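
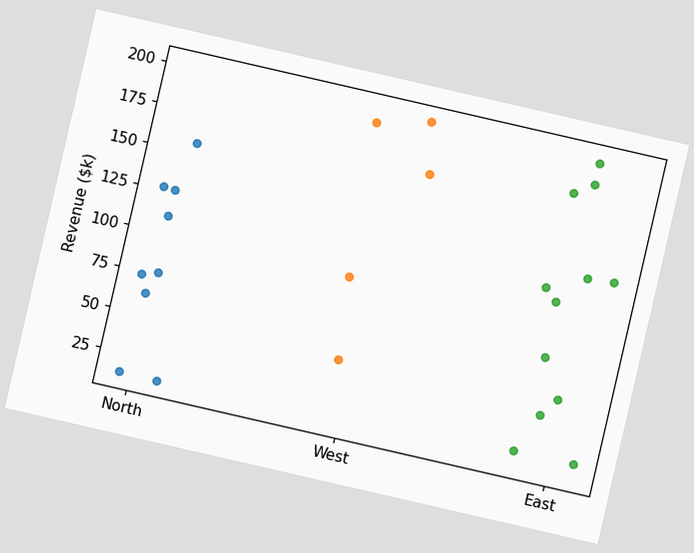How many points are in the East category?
12

The chart is tilted about 13° clockwise. Counting the markers in the East column gives 12.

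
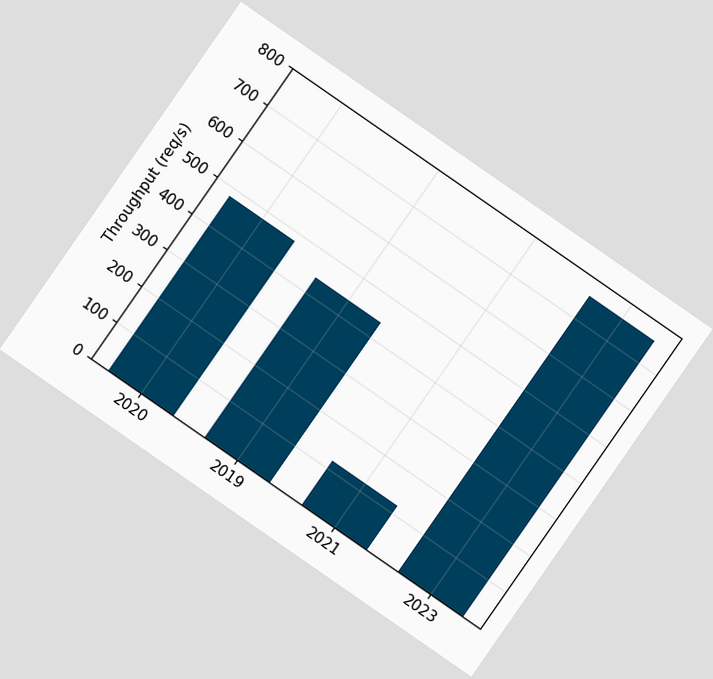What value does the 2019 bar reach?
The chart is tilted about 35° clockwise. Reading along the chart's y-axis, the 2019 bar reaches 440req/s.

440req/s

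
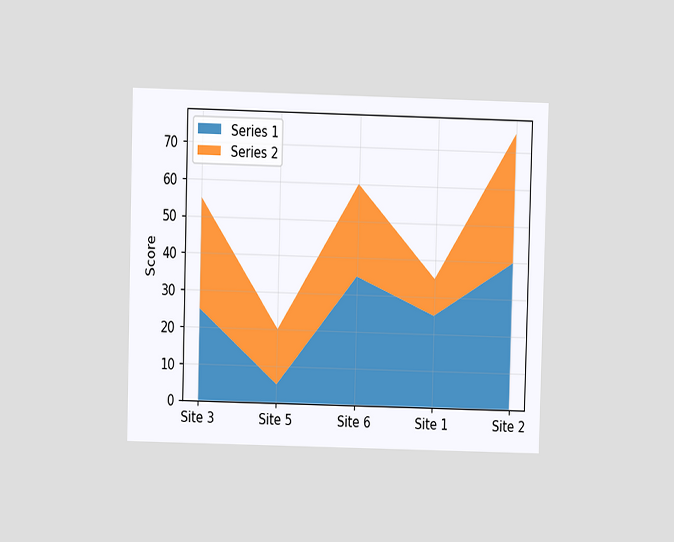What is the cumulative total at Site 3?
55

The chart is viewed at a slight angle. The stacked total at Site 3 reaches 55.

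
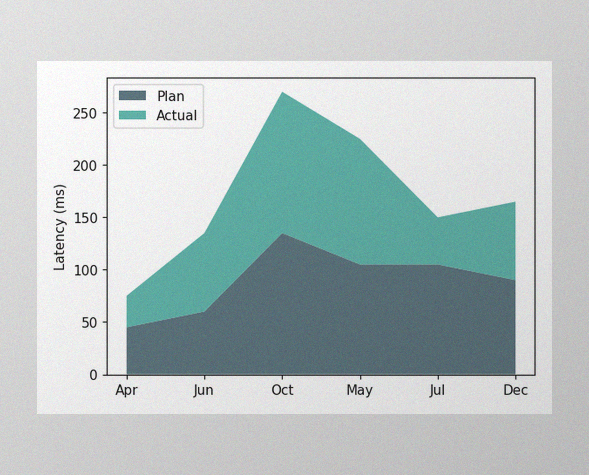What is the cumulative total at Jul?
The image has some photo noise and uneven lighting. The stacked total at Jul reaches 150ms.

150ms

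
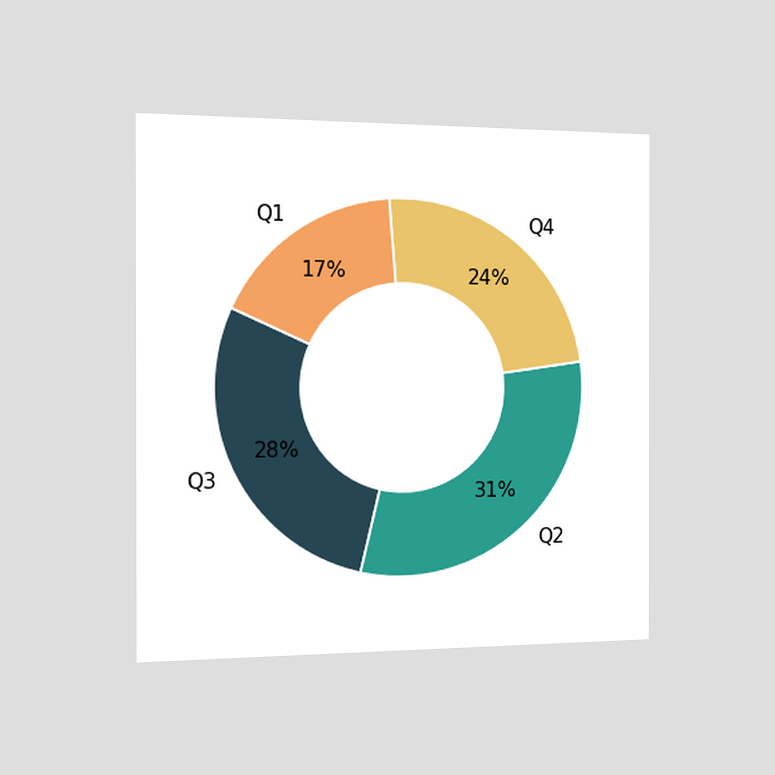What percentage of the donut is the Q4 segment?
24%

The chart is viewed slightly from the left. The Q4 segment takes up 24% of the ring.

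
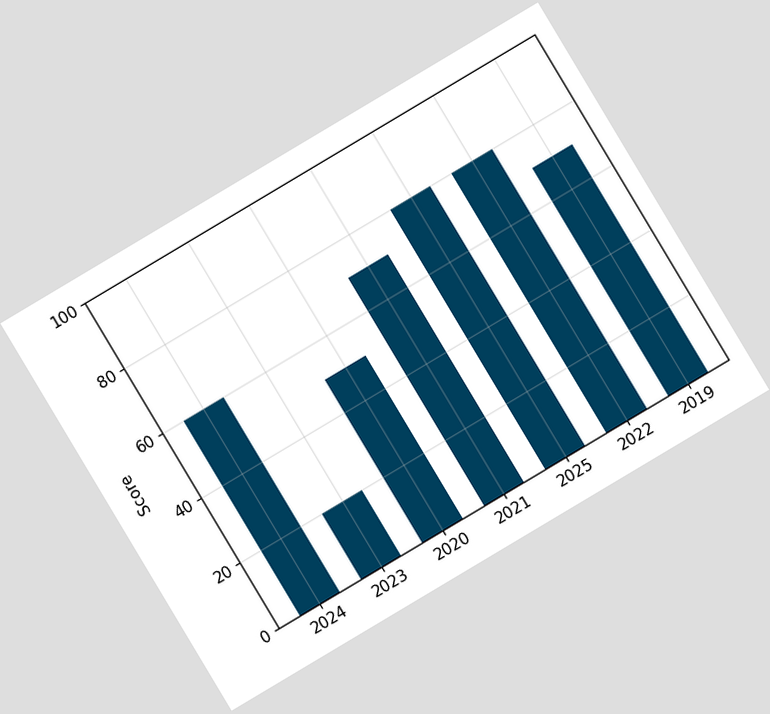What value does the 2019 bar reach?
The chart is tilted about 31° counter-clockwise. Reading along the chart's y-axis, the 2019 bar reaches 70.

70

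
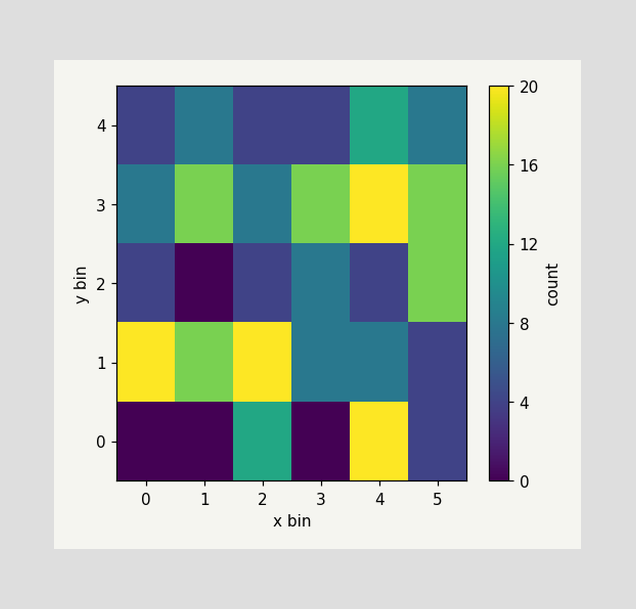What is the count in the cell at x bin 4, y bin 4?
12

Matching the cell (4, 4) against the colorbar gives 12.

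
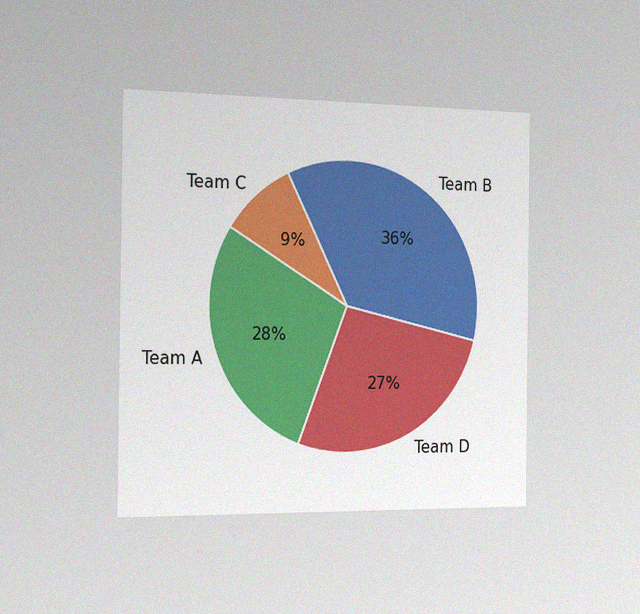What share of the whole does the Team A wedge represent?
28%

The chart is viewed slightly from the left, with some photo noise. The Team A slice takes up 28% of the pie.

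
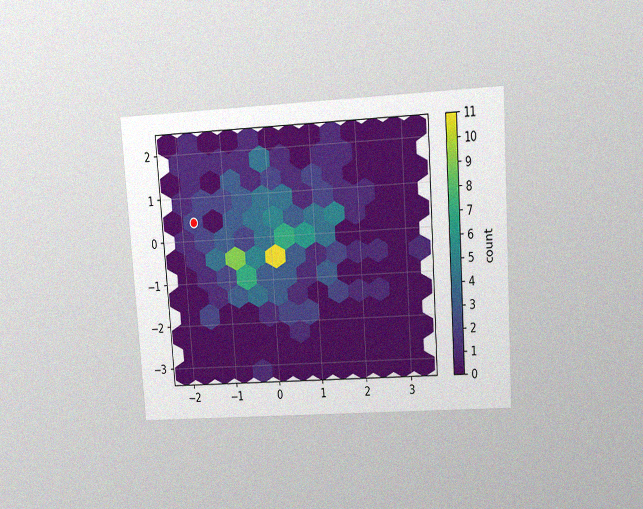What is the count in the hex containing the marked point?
The chart is tilted about 4° counter-clockwise and viewed slightly from above, with some photo noise. The marked hex reads 2 on the colorbar.

2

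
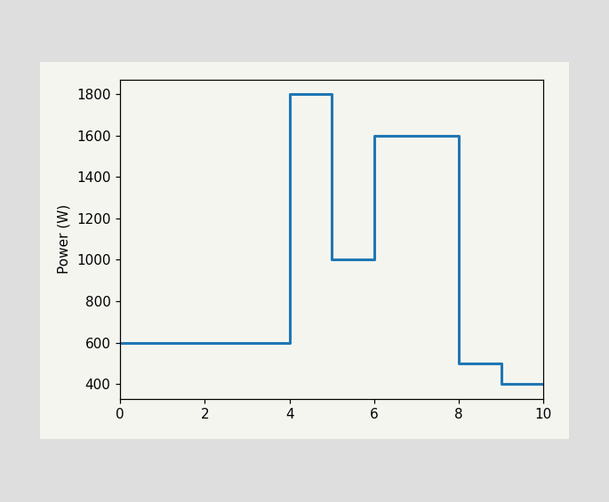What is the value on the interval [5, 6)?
On [5, 6) the step sits at 1000W.

1000W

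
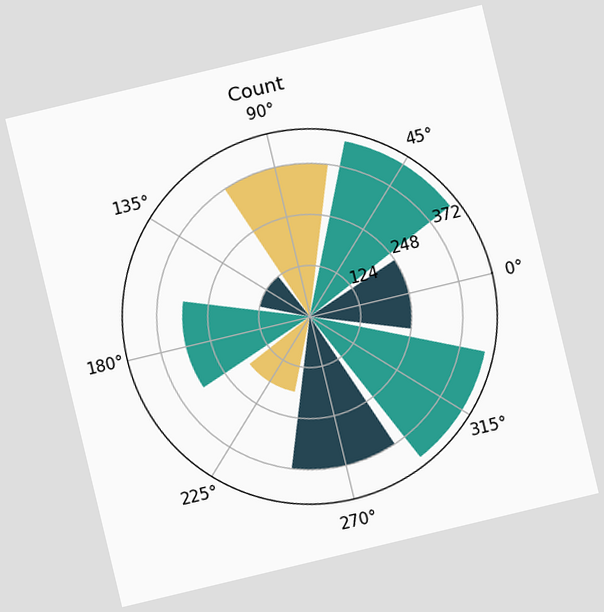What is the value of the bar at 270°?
372

The chart is tilted about 13° counter-clockwise. The bar at 270° reaches 372 on the radial axis.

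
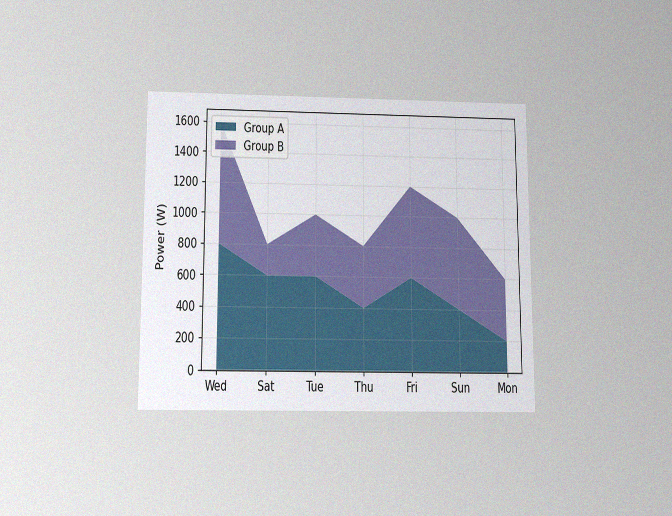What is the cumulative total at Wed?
The chart is viewed slightly from below, with some photo noise. The stacked total at Wed reaches 1600W.

1600W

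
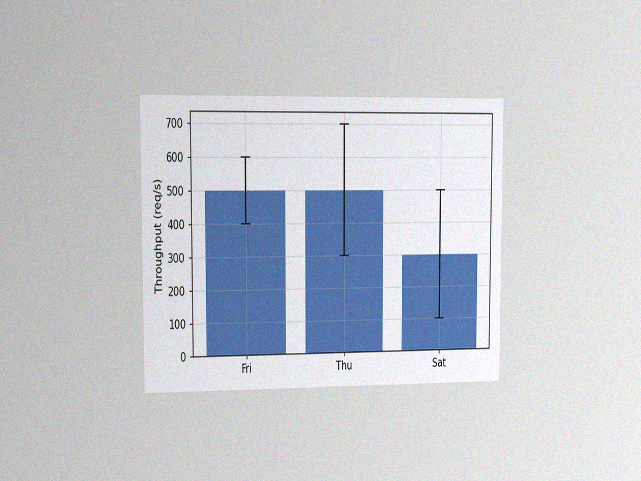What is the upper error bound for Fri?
The chart is viewed slightly from the left, with some photo noise. The Fri bar's upper whisker reaches 600req/s.

600req/s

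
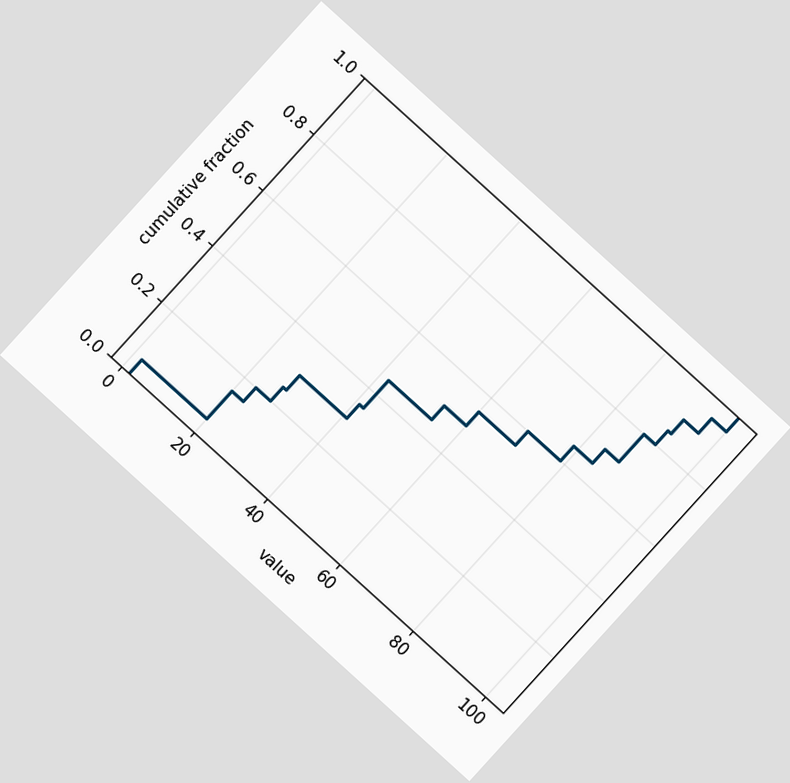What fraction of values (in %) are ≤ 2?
5%

The chart is tilted about 42° clockwise. At x=2 the ECDF step is at 5%.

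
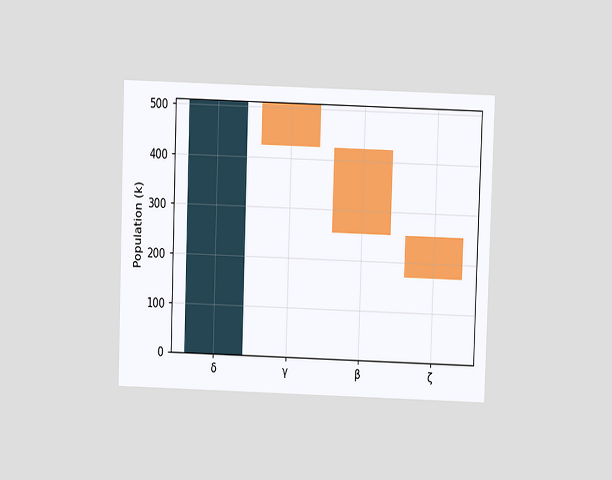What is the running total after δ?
510k

The chart is viewed at a slight angle. After δ the running total reaches 510k.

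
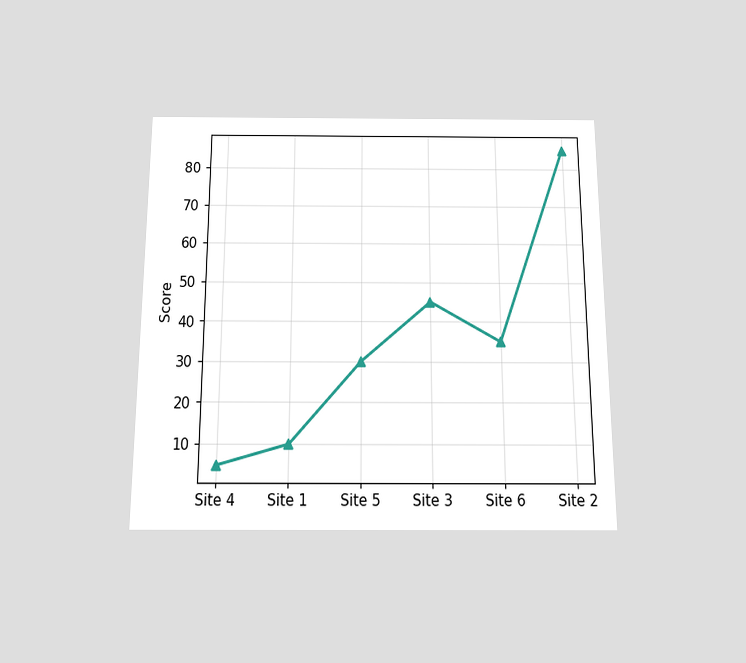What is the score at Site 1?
10

The chart is viewed slightly from below. At Site 1, the line is at 10.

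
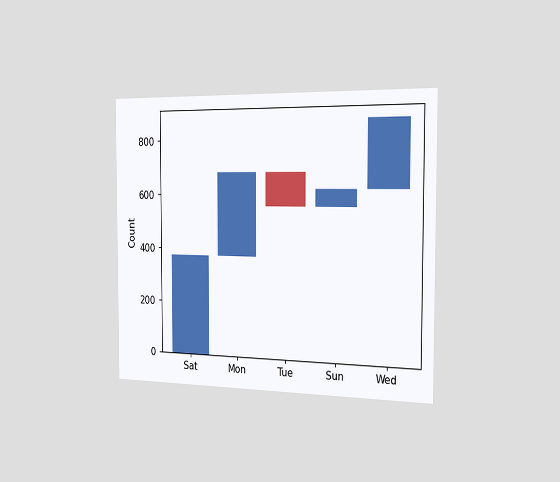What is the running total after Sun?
620

The chart is viewed slightly from the right. After Sun the running total reaches 620.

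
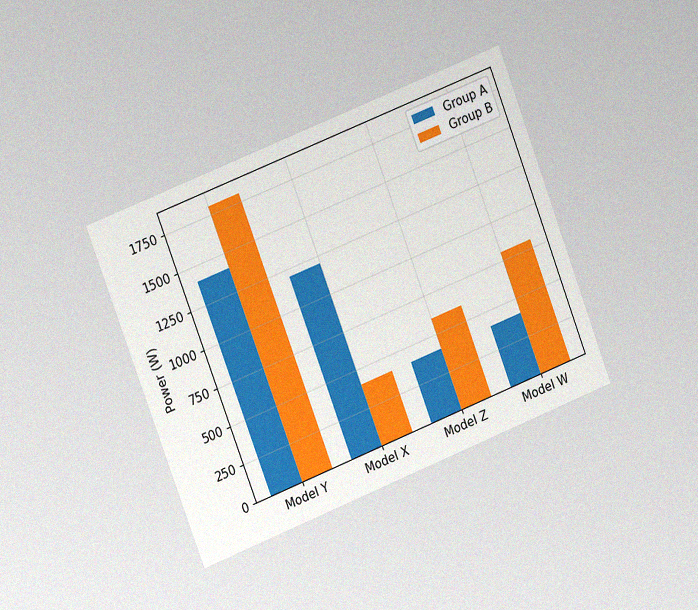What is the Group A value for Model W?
400W

The chart is tilted about 21° counter-clockwise and viewed slightly from the left, with some photo noise. The Group A bar at Model W reaches 400W on the y-axis.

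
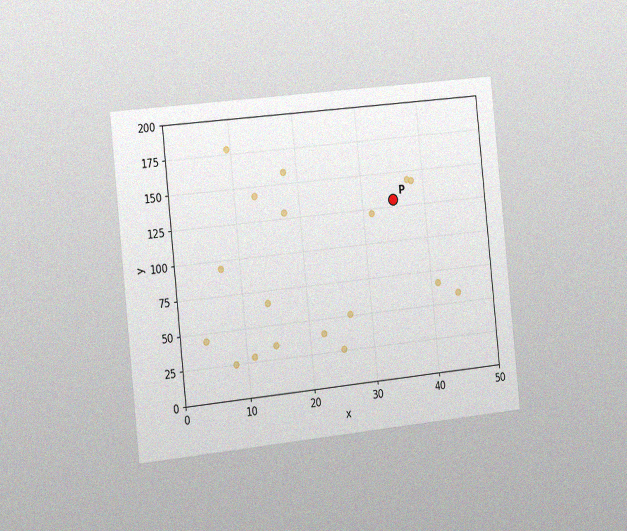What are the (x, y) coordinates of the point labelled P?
The chart is tilted about 6° counter-clockwise and viewed slightly from the left, with some photo noise. Following the gridlines from P to each axis, P sits at (35, 130).

(35, 130)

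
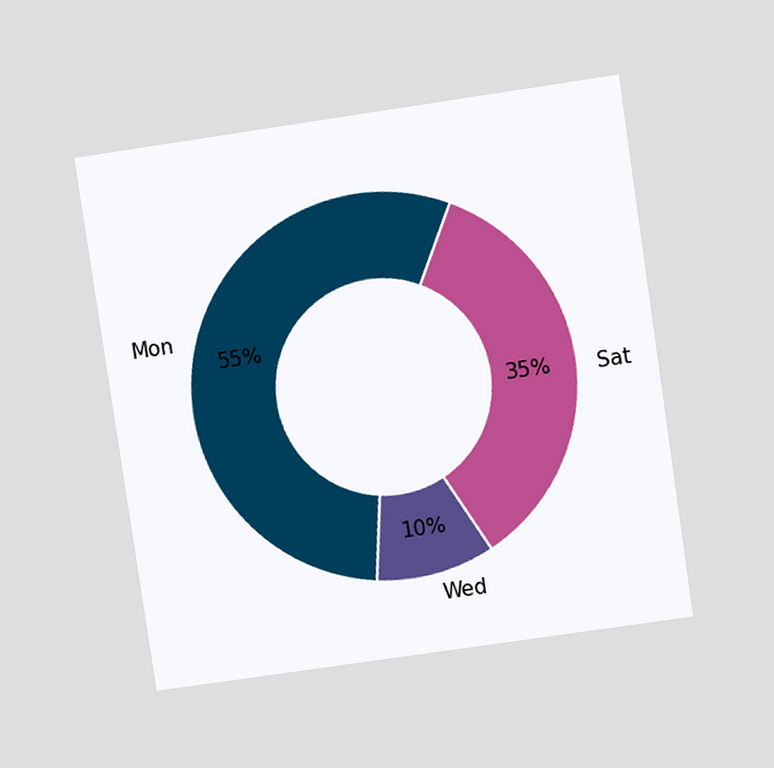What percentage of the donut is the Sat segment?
The chart is tilted about 8° counter-clockwise and viewed at a slight angle. The Sat segment takes up 35% of the ring.

35%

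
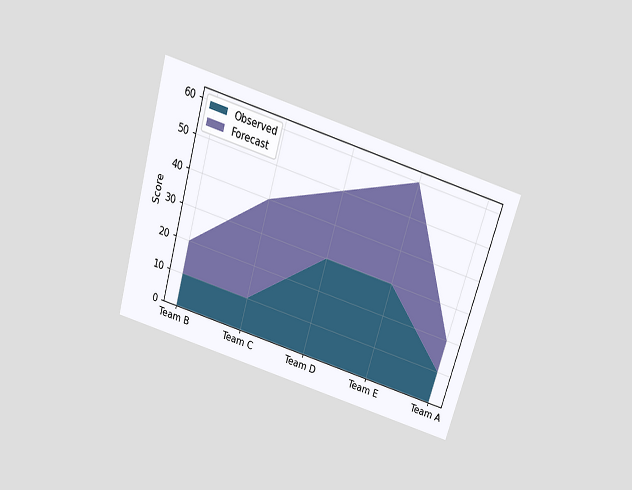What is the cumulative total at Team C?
40

The chart is tilted about 16° clockwise and viewed slightly from above. The stacked total at Team C reaches 40.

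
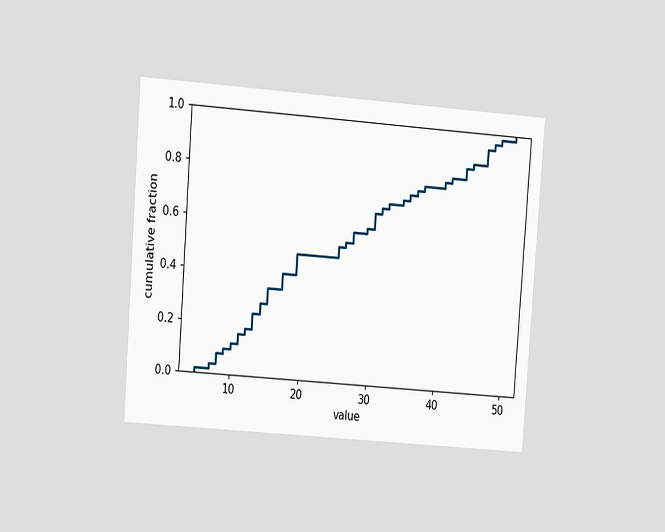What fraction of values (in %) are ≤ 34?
The chart is tilted about 4° clockwise and viewed at a slight angle. At x=34 the ECDF step is at 72%.

72%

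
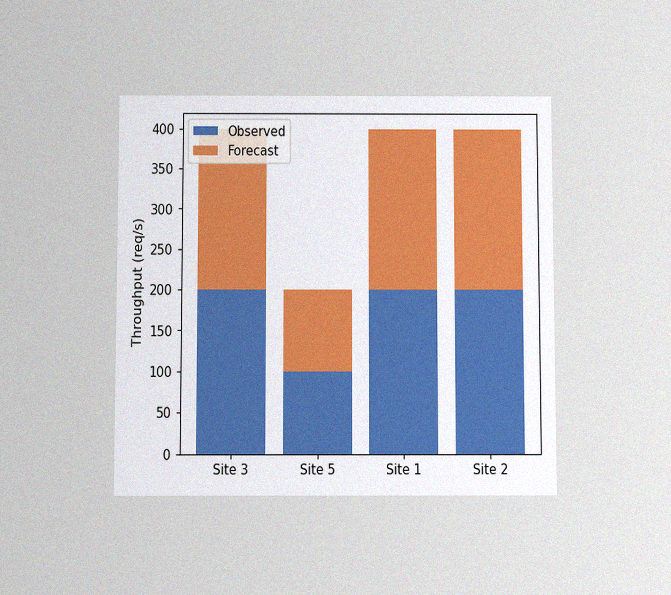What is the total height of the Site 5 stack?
200req/s

The chart is viewed slightly from below, with some photo noise. The Site 5 stack's top reaches 200req/s on the y-axis.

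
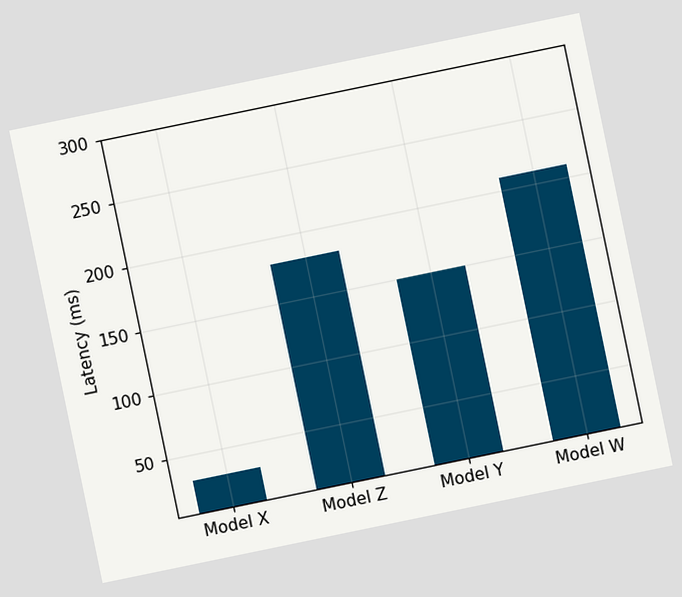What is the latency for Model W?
The chart is tilted about 12° counter-clockwise. Reading along the chart's y-axis, the Model W bar reaches 210ms.

210ms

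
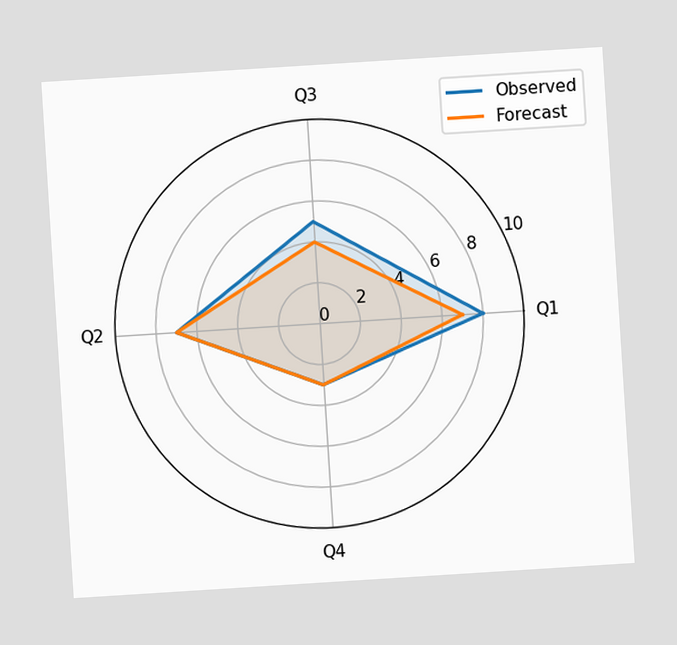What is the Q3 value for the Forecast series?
4

The chart is tilted about 4° counter-clockwise. On the Q3 axis, Forecast reaches 4.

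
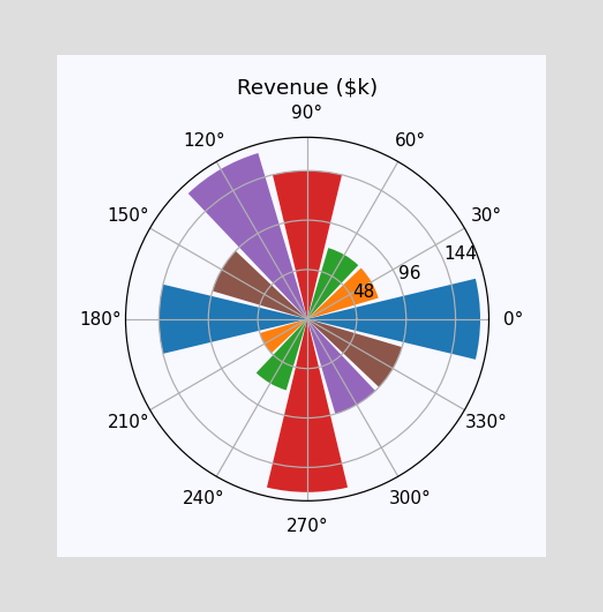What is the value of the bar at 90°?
$144k

The bar at 90° reaches $144k on the radial axis.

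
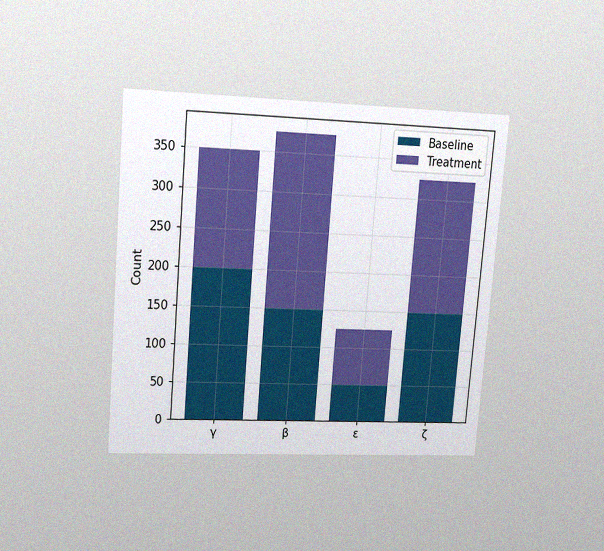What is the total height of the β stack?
375

The chart is tilted about 5° clockwise and viewed at a slight angle, with some photo noise. The β stack's top reaches 375 on the y-axis.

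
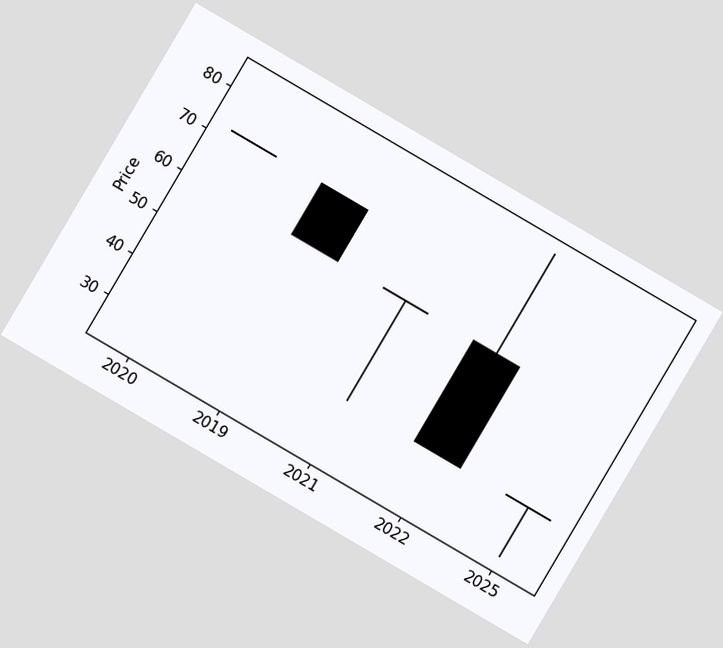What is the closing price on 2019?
The chart is tilted about 30° clockwise. The 2019 candle closes at 60.

60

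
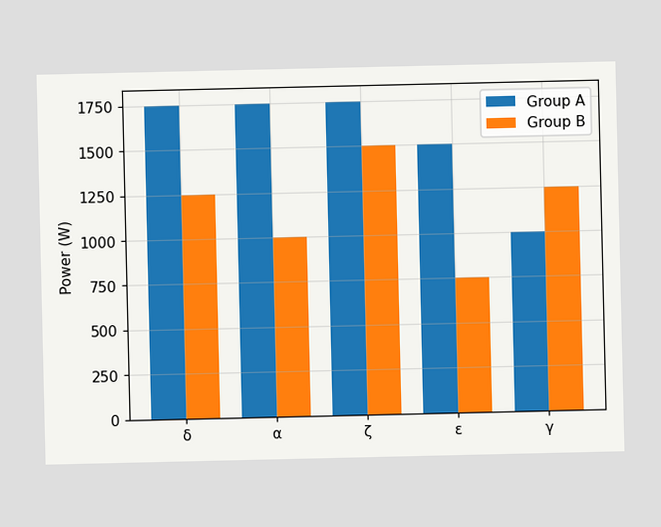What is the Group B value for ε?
The Group B bar at ε reaches 750W on the y-axis.

750W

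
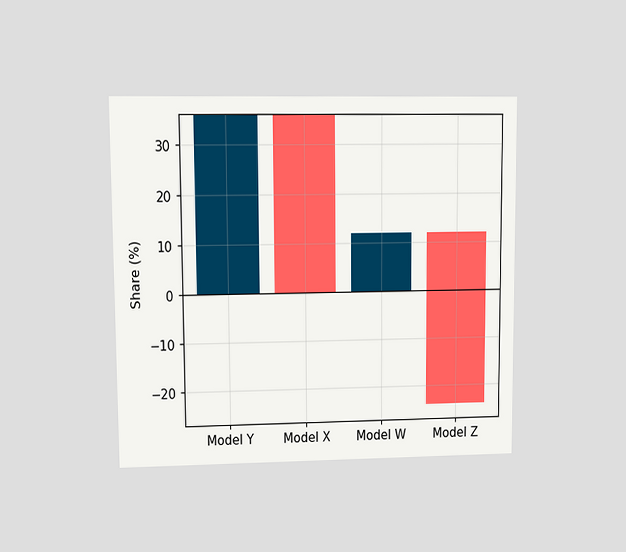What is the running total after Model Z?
-24%

The chart is viewed at a slight angle. After Model Z the running total reaches -24%.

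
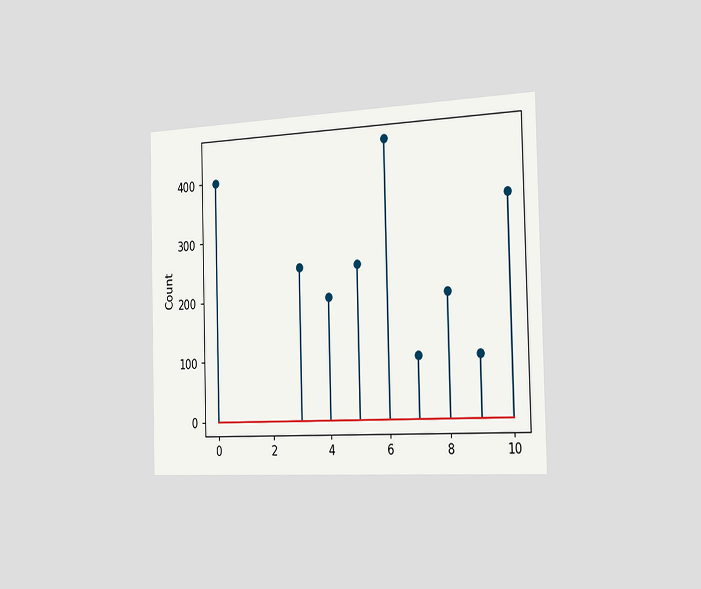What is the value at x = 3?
250

The chart is viewed slightly from the right. The stem at x=3 reaches 250.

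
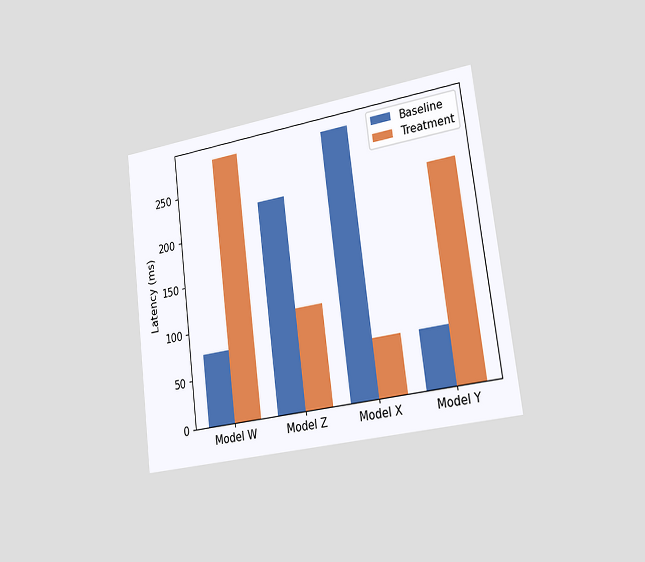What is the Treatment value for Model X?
60ms

The chart is tilted about 7° counter-clockwise and viewed slightly from the right. The Treatment bar at Model X reaches 60ms on the y-axis.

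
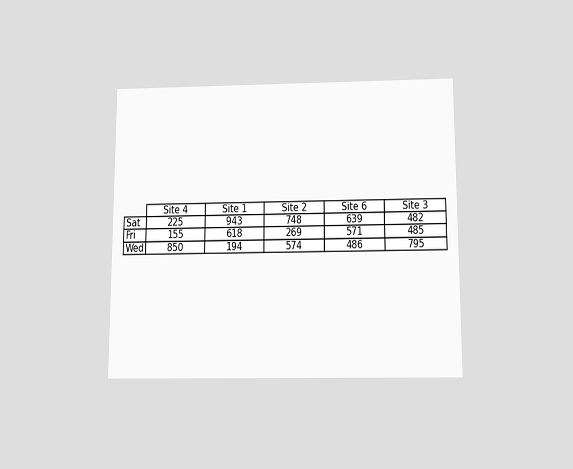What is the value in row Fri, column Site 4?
155

The chart is viewed slightly from below. The (Fri, Site 4) cell reads 155.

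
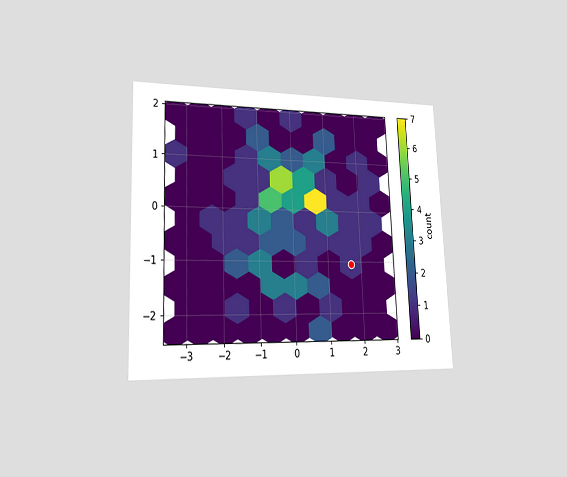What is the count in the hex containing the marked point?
The chart is tilted about 2° counter-clockwise and viewed slightly from the left. The marked hex reads 1 on the colorbar.

1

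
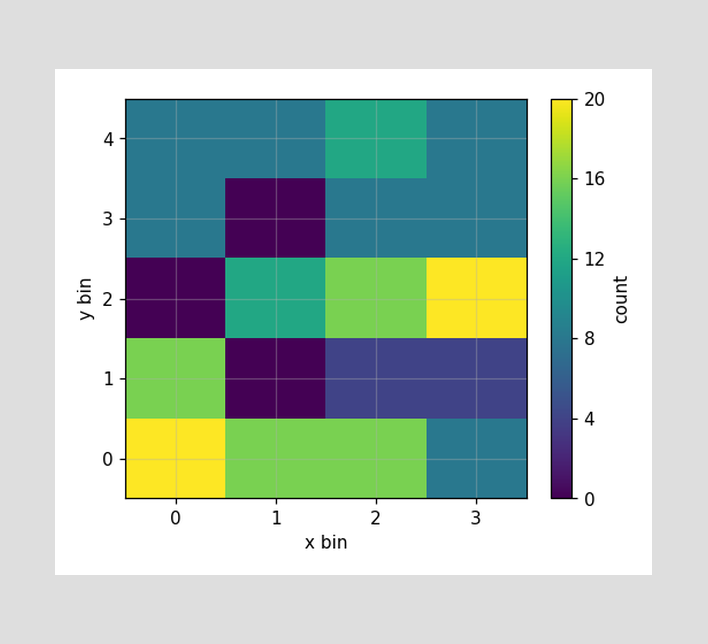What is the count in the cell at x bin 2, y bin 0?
16

Matching the cell (2, 0) against the colorbar gives 16.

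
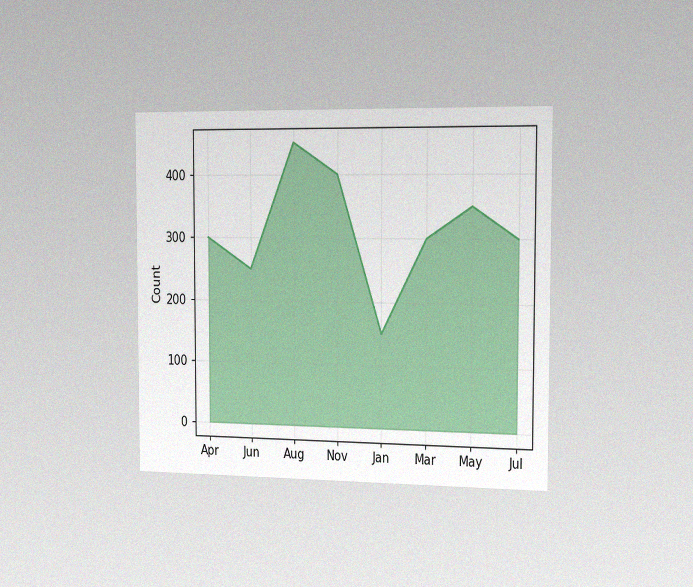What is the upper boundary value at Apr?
The chart is viewed slightly from the right, with some photo noise. At Apr the upper boundary is at 300.

300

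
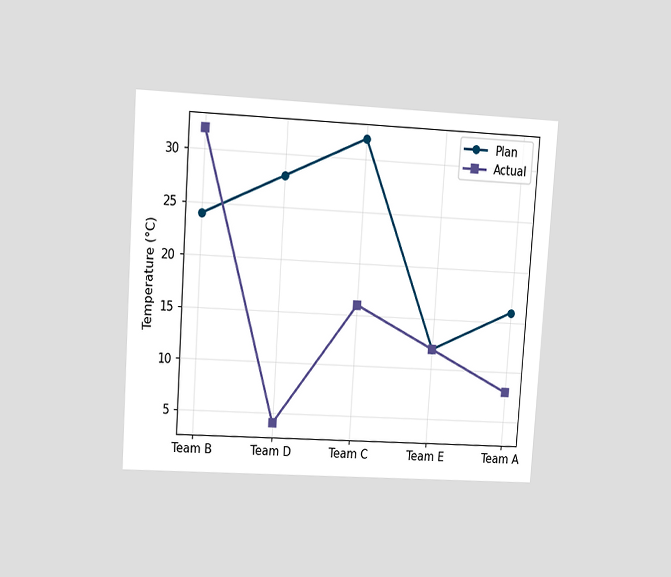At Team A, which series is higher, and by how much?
Plan, by 8°C

The chart is tilted about 4° clockwise and viewed at a slight angle. At Team A, Plan sits above the other line by 8°C.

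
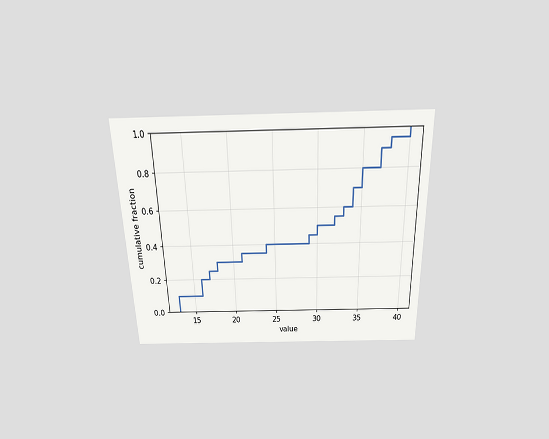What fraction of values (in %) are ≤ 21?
The chart is viewed slightly from above. At x=21 the ECDF step is at 35%.

35%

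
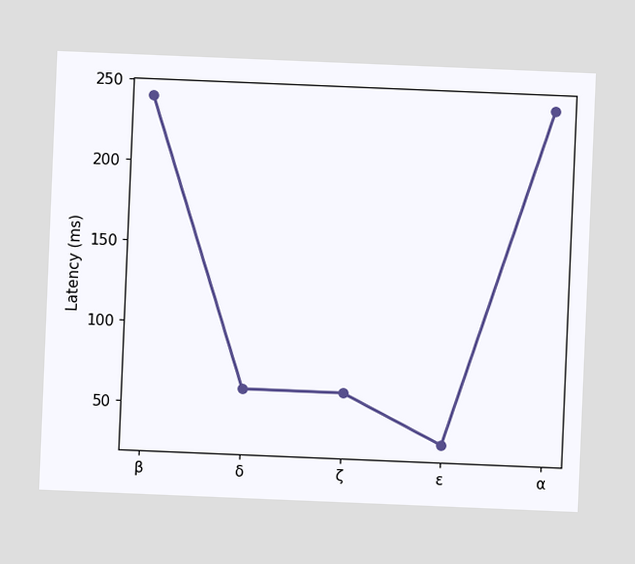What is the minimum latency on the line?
30ms

The chart is tilted about 2° clockwise. The lowest point is at ε, and reading across to the y-axis gives 30ms.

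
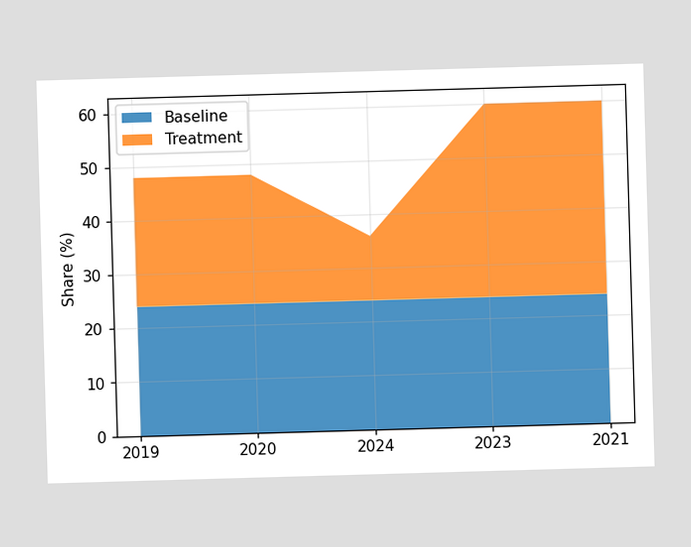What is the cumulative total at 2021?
60%

The stacked total at 2021 reaches 60%.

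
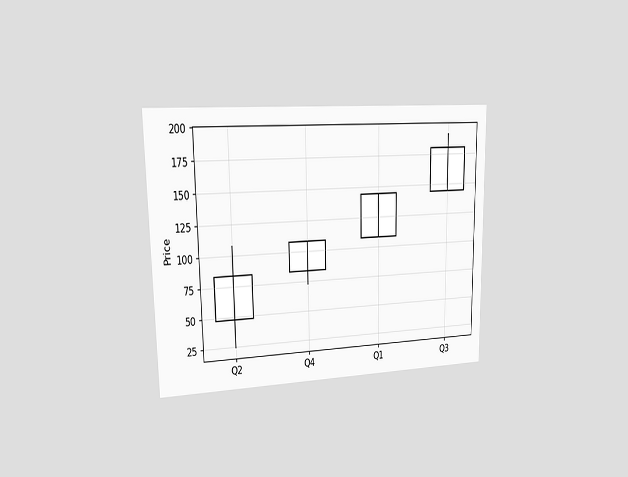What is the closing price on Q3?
The chart is viewed slightly from the left. The Q3 candle closes at 180.

180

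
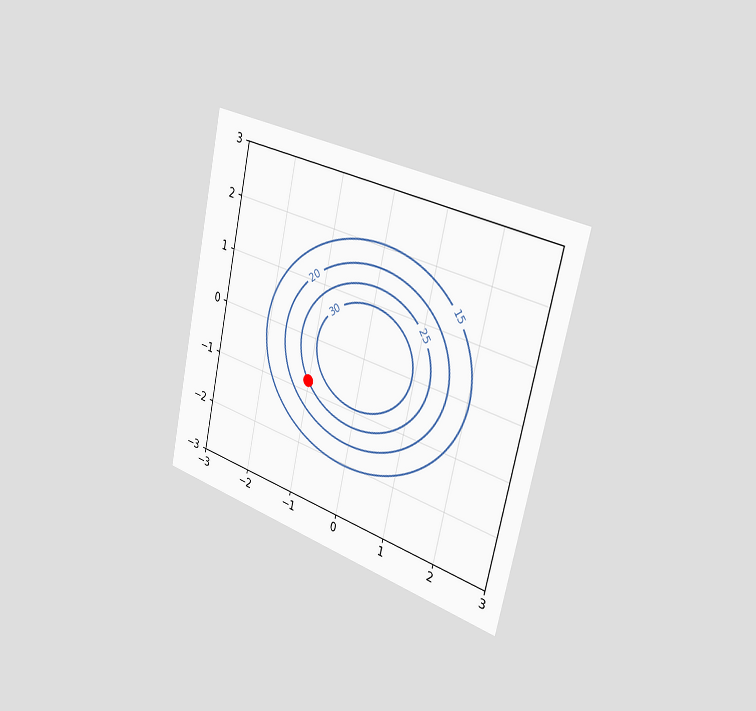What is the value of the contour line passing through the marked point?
25

The chart is tilted about 12° clockwise and viewed slightly from the right. The marked point sits on the contour labelled 25.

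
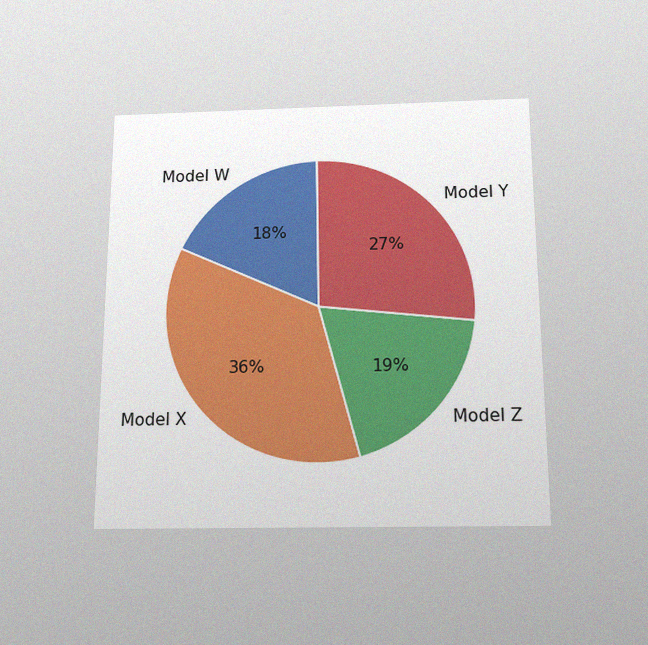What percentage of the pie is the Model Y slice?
The chart is viewed slightly from below, with some photo noise. The Model Y slice takes up 27% of the pie.

27%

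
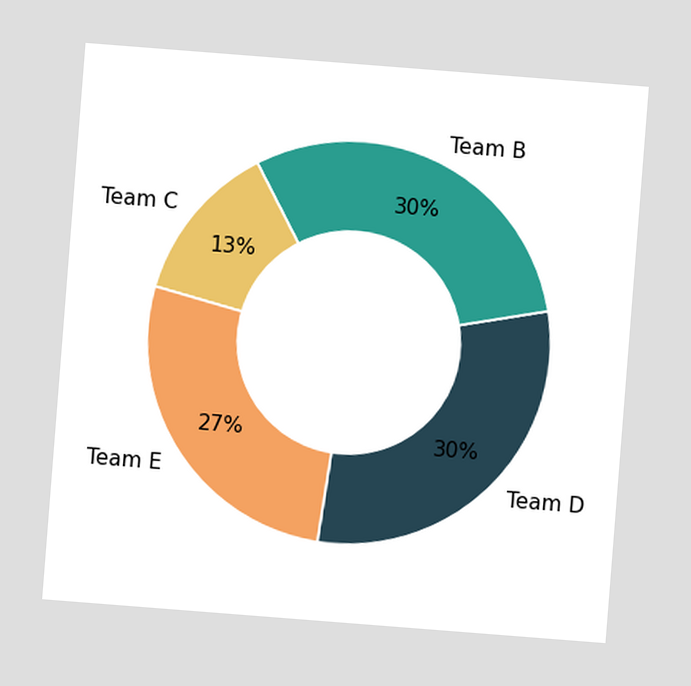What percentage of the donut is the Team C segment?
The chart is tilted about 4° clockwise. The Team C segment takes up 13% of the ring.

13%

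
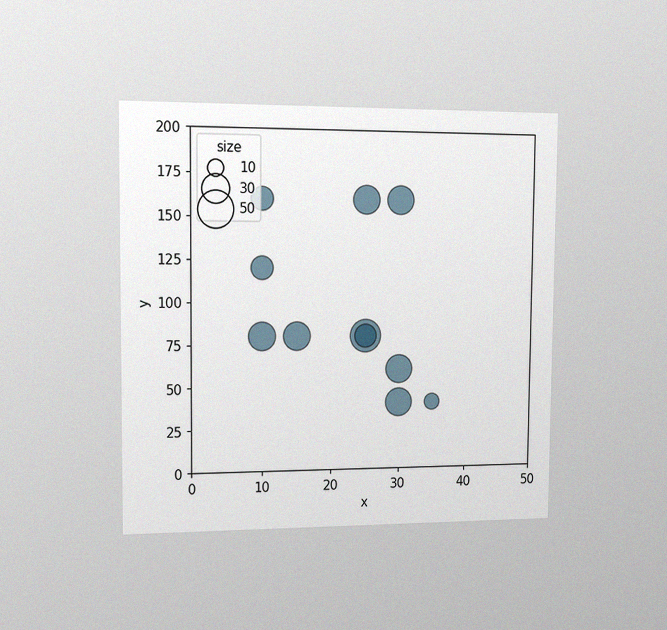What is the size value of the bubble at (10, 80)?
The chart is viewed slightly from the left, with some photo noise. Matching the bubble at (10, 80) against the size legend gives 30.

30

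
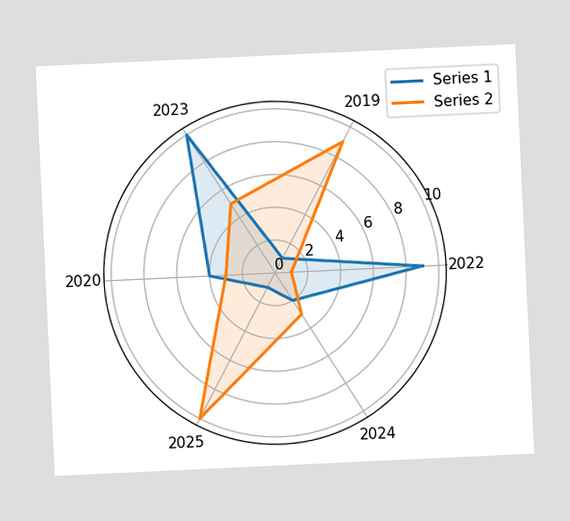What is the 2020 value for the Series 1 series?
The chart is tilted about 3° counter-clockwise. On the 2020 axis, Series 1 reaches 4.

4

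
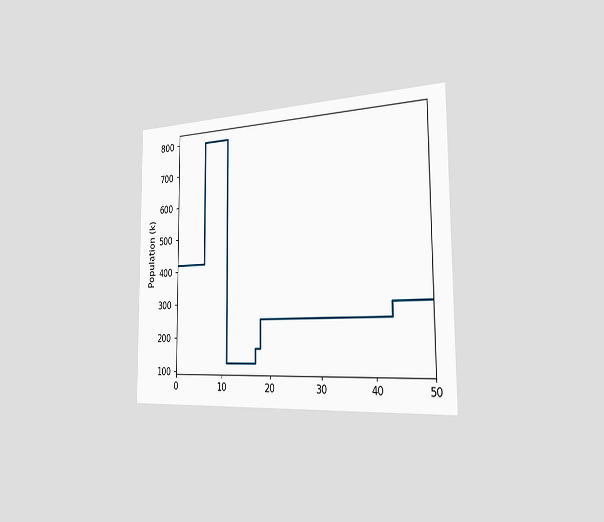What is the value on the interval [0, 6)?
420k

The chart is viewed slightly from the right. On [0, 6) the step sits at 420k.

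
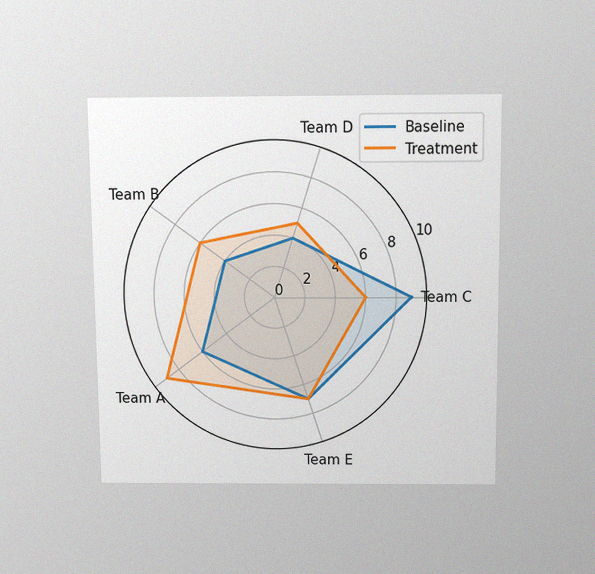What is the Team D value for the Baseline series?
4

The chart is viewed slightly from above, with some photo noise. On the Team D axis, Baseline reaches 4.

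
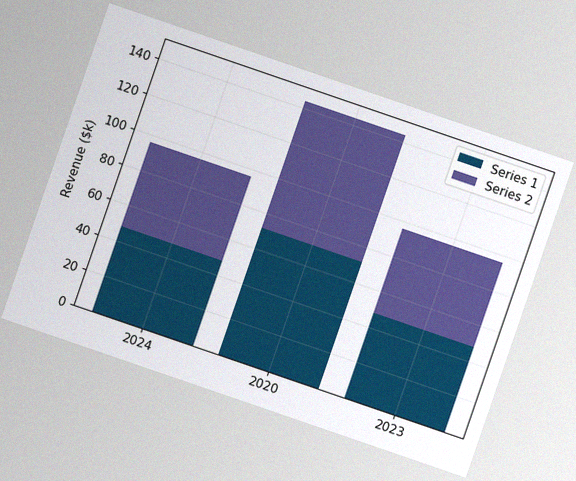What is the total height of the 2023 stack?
The chart is tilted about 19° clockwise, with some photo noise. The 2023 stack's top reaches $96k on the y-axis.

$96k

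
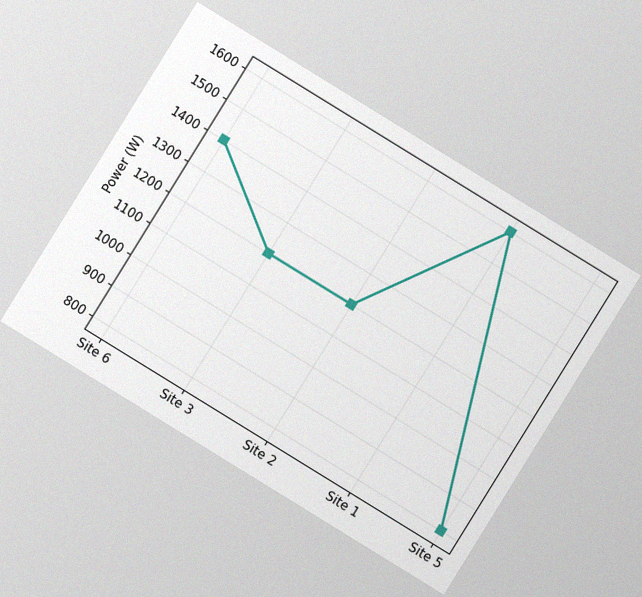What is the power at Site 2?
The chart is tilted about 32° clockwise, with some photo noise. At Site 2, the line is at 1200W.

1200W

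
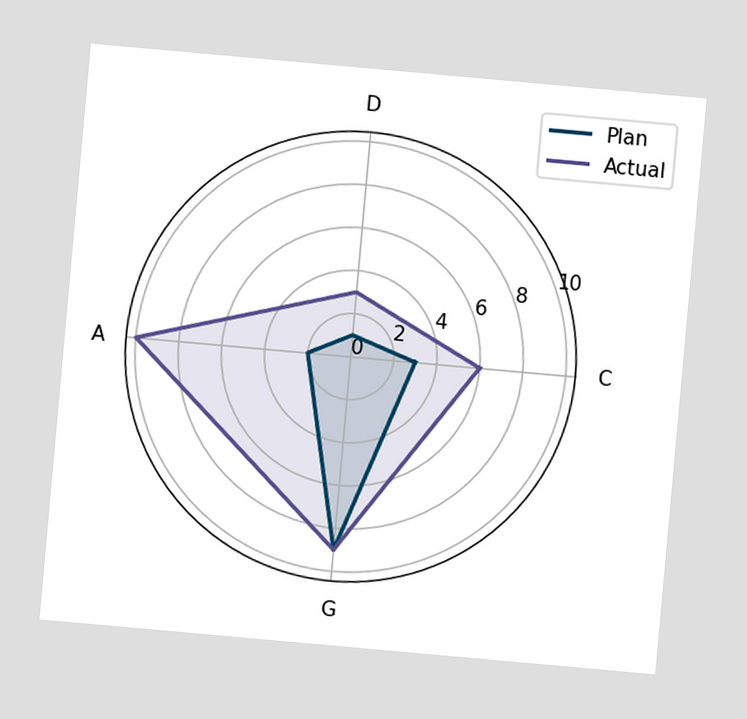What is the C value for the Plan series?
3

The chart is tilted about 5° clockwise. On the C axis, Plan reaches 3.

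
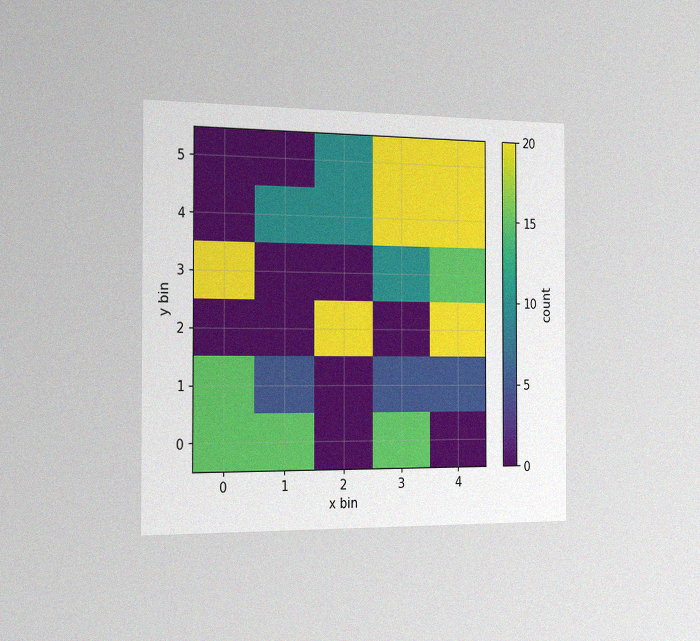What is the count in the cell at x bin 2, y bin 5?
10

The chart is viewed slightly from the left, with some photo noise. Matching the cell (2, 5) against the colorbar gives 10.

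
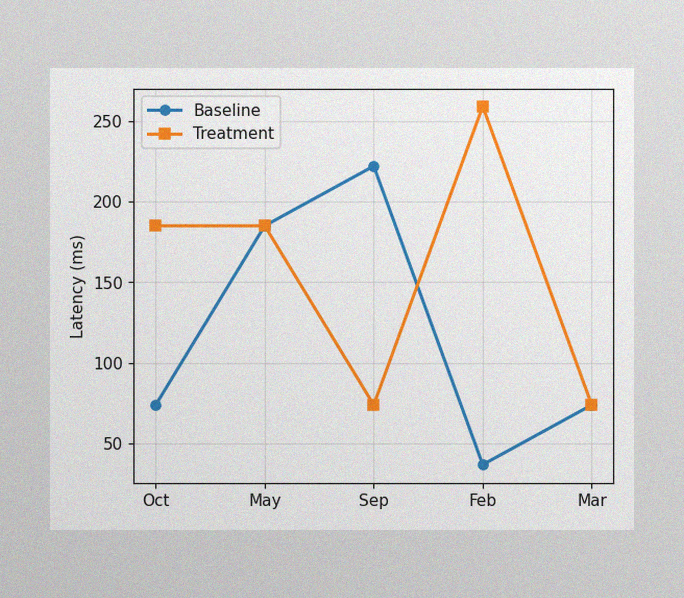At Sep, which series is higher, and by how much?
The image has some photo noise and uneven lighting. At Sep, Baseline sits above the other line by 148ms.

Baseline, by 148ms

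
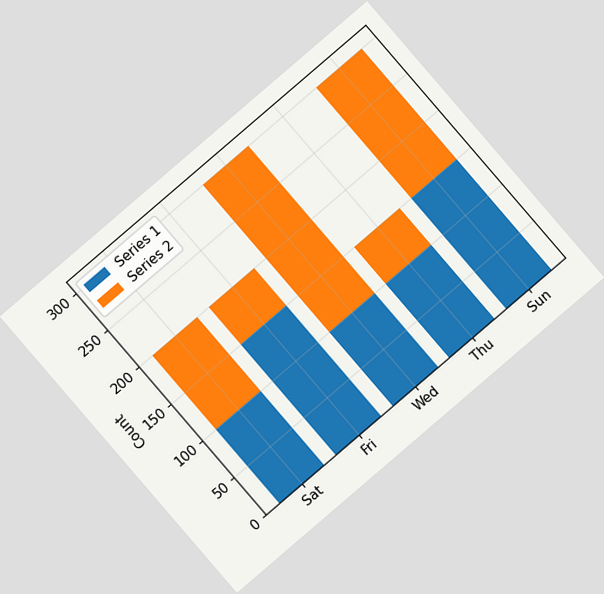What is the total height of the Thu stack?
150

The chart is tilted about 41° counter-clockwise. The Thu stack's top reaches 150 on the y-axis.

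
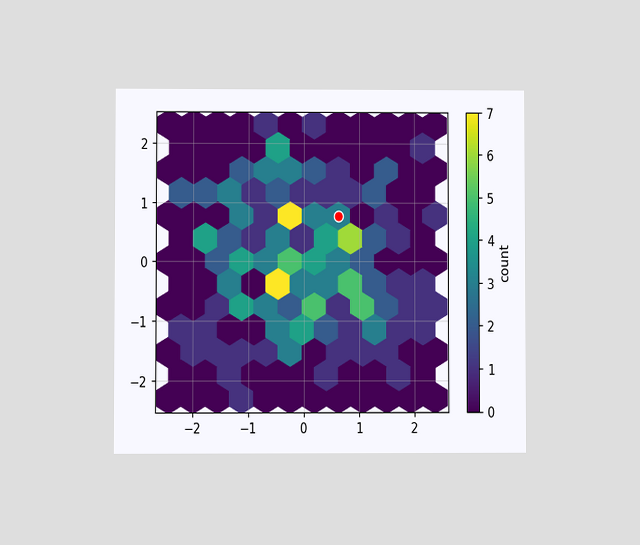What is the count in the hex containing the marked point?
3

The chart is viewed at a slight angle. The marked hex reads 3 on the colorbar.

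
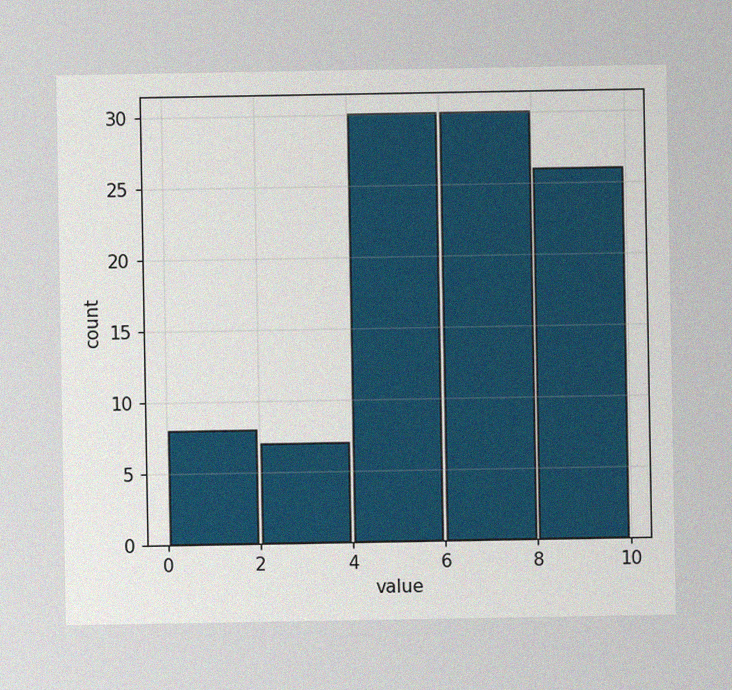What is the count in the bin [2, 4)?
7

The image has some photo noise and uneven lighting. The [2, 4) bin has height 7.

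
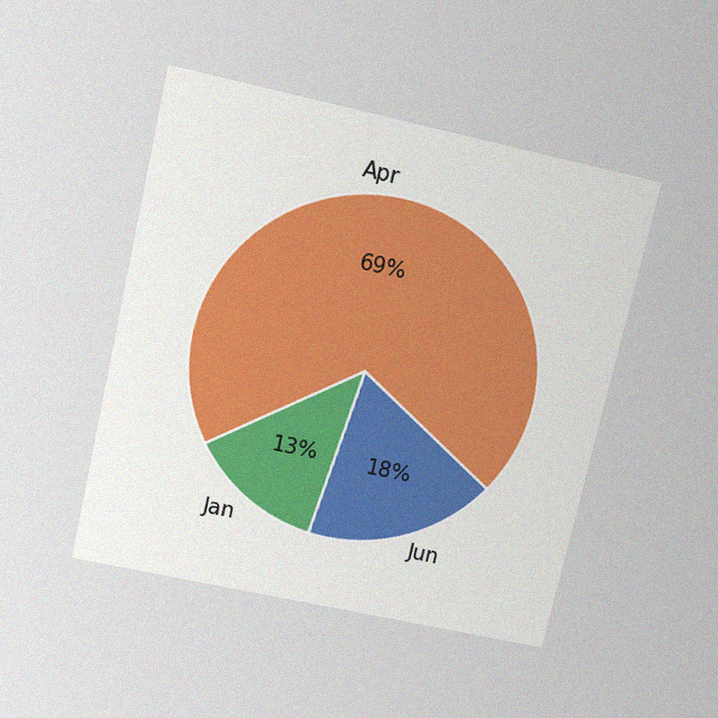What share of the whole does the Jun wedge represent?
The chart is tilted about 13° clockwise and viewed slightly from above, with some photo noise. The Jun slice takes up 18% of the pie.

18%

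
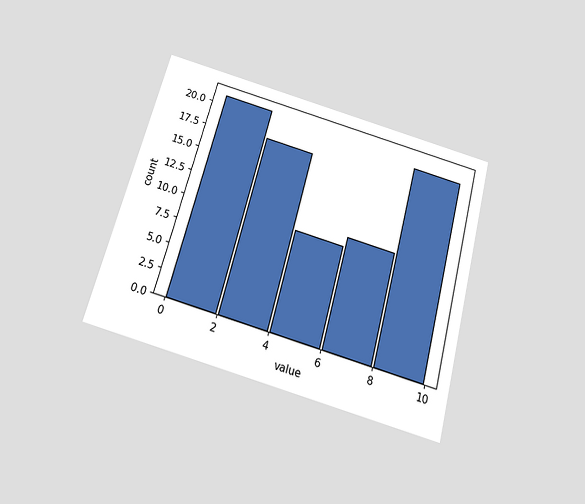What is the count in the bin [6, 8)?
The chart is tilted about 15° clockwise and viewed slightly from below. The [6, 8) bin has height 11.

11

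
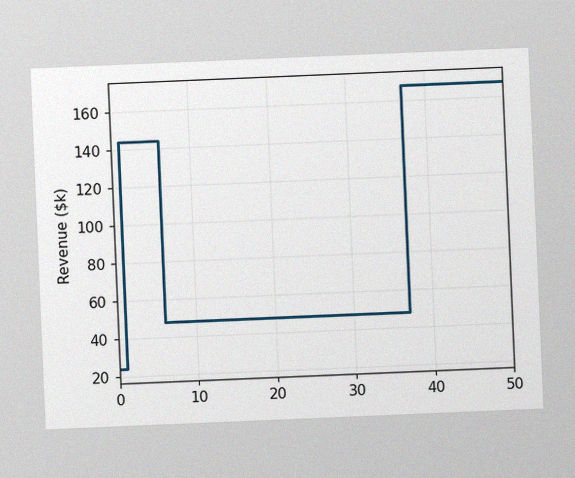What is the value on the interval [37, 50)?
The chart is tilted about 2° counter-clockwise, with some photo noise. On [37, 50) the step sits at $168k.

$168k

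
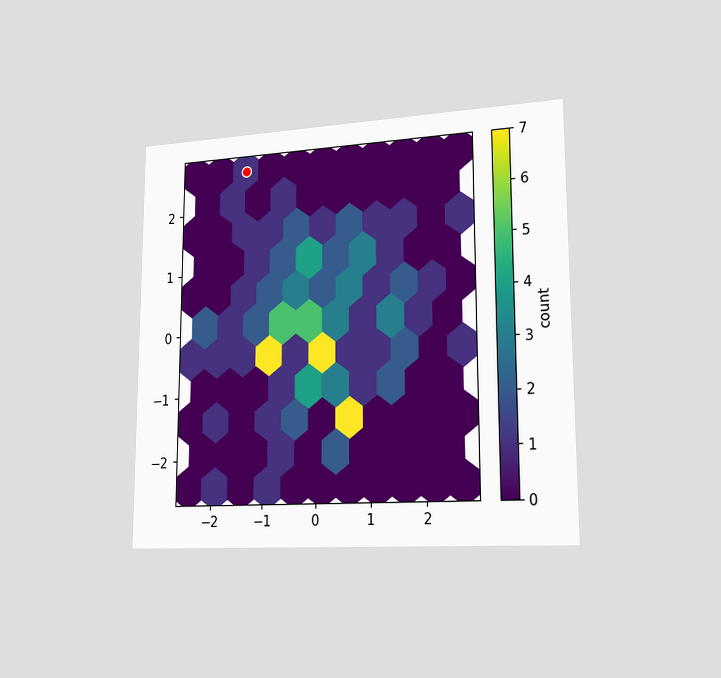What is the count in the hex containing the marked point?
1

The chart is viewed slightly from the right. The marked hex reads 1 on the colorbar.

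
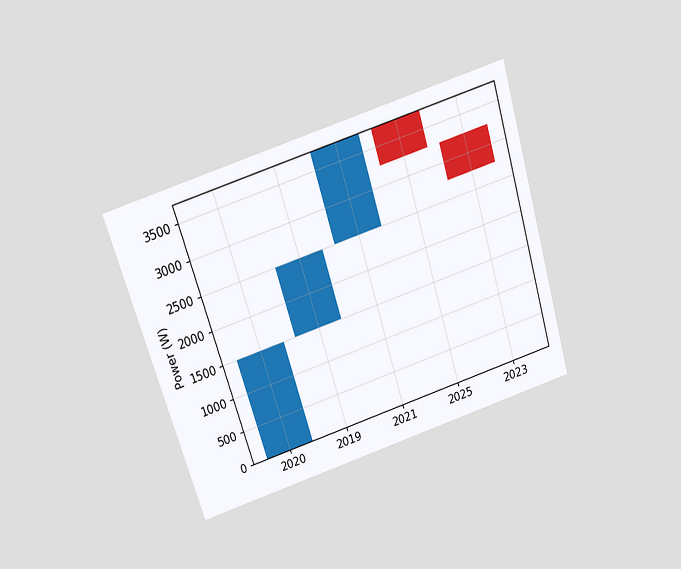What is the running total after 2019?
The chart is tilted about 17° counter-clockwise and viewed slightly from above. After 2019 the running total reaches 2500W.

2500W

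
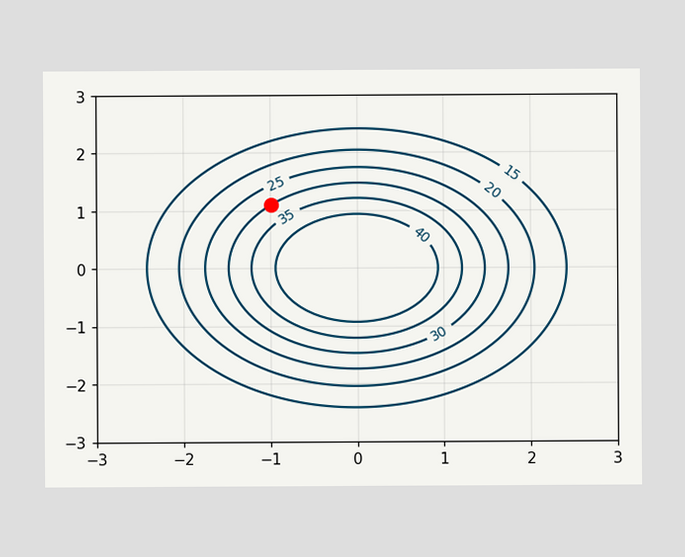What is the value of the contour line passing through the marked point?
The marked point sits on the contour labelled 30.

30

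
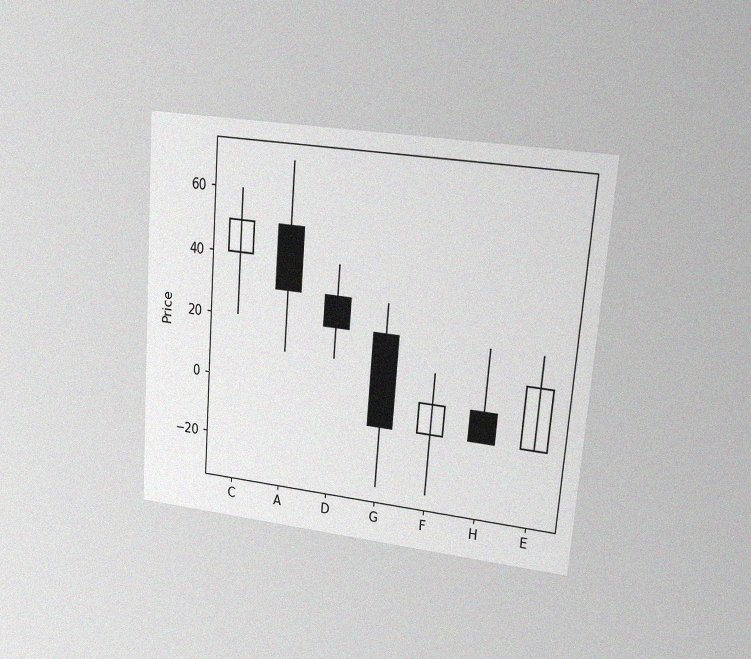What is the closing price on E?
The chart is tilted about 5° clockwise and viewed at a slight angle, with some photo noise. The E candle closes at 10.

10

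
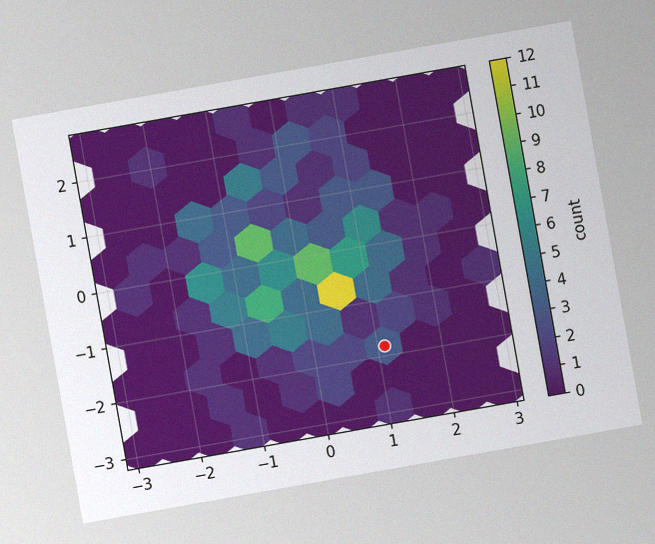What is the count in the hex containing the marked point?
The chart is tilted about 10° counter-clockwise, with some photo noise. The marked hex reads 3 on the colorbar.

3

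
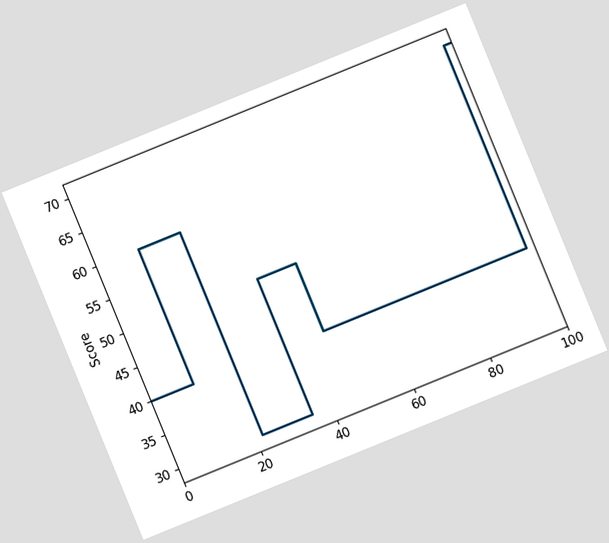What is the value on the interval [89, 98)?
The chart is tilted about 22° counter-clockwise. On [89, 98) the step sits at 40.

40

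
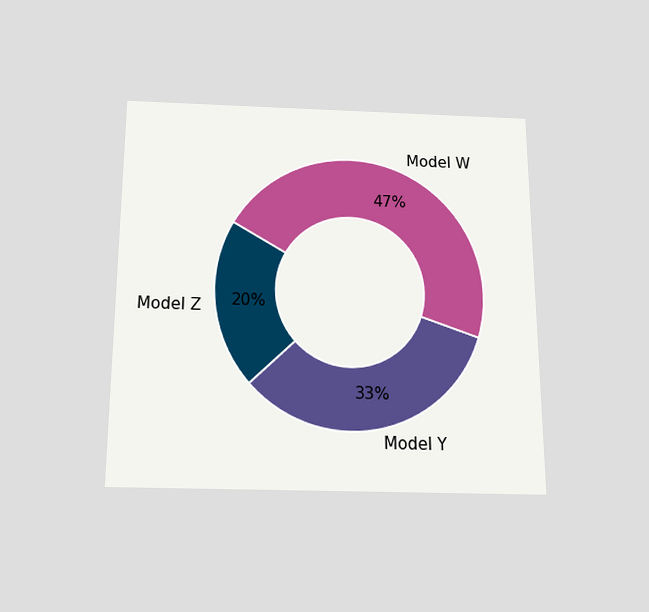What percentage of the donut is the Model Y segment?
33%

The chart is viewed slightly from below. The Model Y segment takes up 33% of the ring.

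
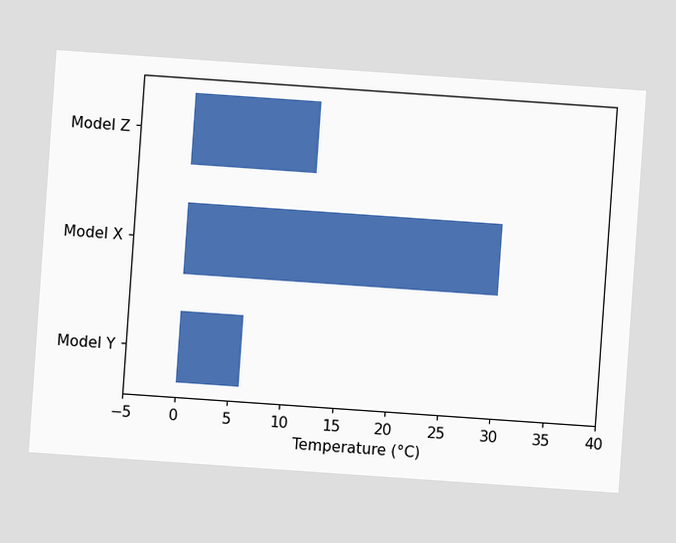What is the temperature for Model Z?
12°C

The chart is tilted about 4° clockwise. Reading along the chart's x-axis, the Model Z bar reaches 12°C.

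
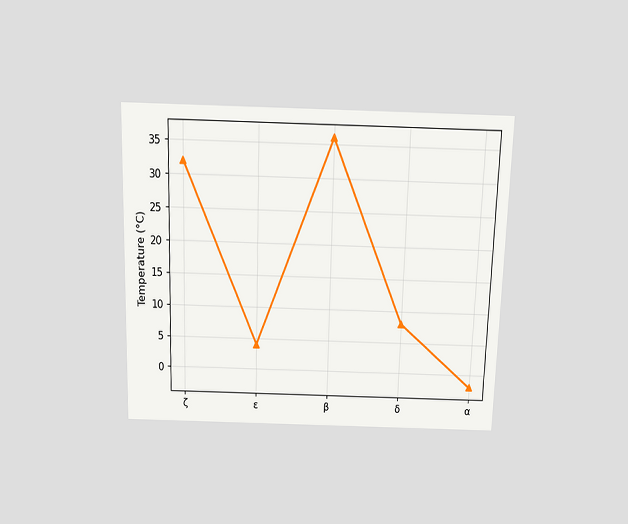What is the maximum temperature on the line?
36°C

The chart is viewed slightly from above. The highest point is at β, and reading across to the y-axis gives 36°C.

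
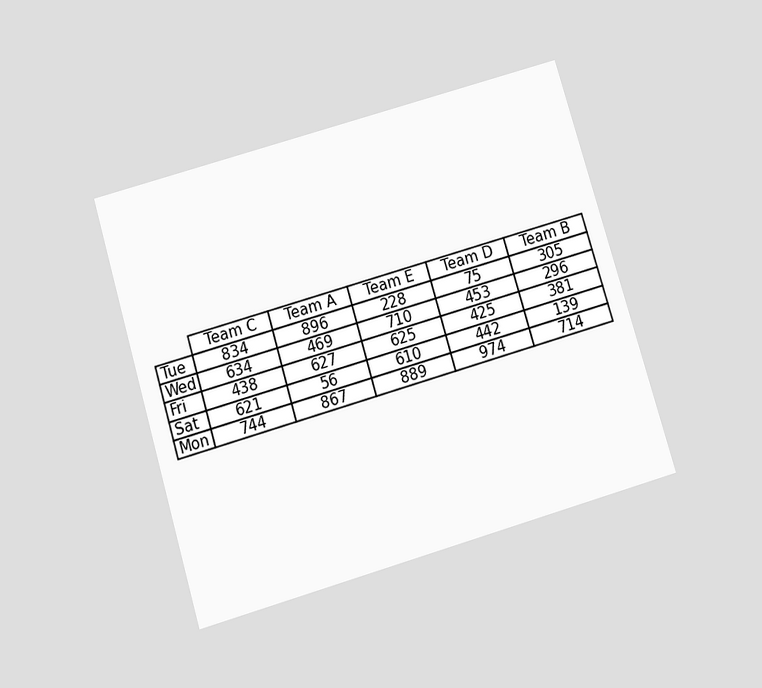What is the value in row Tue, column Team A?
896

The chart is tilted about 16° counter-clockwise and viewed slightly from below. The (Tue, Team A) cell reads 896.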